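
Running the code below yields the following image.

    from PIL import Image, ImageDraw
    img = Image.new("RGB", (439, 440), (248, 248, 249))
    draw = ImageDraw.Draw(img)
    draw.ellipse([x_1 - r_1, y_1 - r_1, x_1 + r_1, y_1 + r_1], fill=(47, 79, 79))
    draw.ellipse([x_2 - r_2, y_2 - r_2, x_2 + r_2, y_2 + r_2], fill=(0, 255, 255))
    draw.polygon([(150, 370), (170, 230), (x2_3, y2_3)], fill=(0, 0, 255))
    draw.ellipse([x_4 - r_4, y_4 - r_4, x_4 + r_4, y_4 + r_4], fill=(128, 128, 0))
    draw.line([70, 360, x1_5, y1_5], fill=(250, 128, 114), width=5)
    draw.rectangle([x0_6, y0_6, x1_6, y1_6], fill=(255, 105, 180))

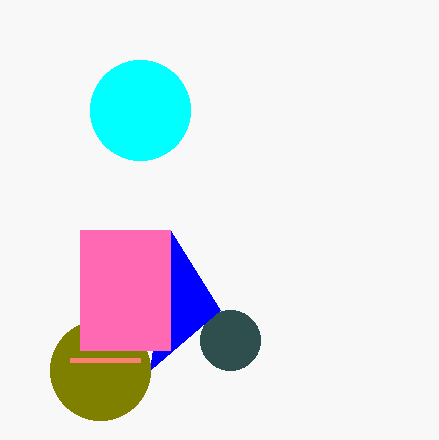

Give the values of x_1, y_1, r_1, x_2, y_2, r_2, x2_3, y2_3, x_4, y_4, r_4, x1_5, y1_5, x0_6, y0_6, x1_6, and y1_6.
x_1 = 230
y_1 = 340
r_1 = 30
x_2 = 140
y_2 = 110
r_2 = 50
x2_3 = 220
y2_3 = 310
x_4 = 100
y_4 = 370
r_4 = 50
x1_5 = 140
y1_5 = 360
x0_6 = 80
y0_6 = 230
x1_6 = 170
y1_6 = 350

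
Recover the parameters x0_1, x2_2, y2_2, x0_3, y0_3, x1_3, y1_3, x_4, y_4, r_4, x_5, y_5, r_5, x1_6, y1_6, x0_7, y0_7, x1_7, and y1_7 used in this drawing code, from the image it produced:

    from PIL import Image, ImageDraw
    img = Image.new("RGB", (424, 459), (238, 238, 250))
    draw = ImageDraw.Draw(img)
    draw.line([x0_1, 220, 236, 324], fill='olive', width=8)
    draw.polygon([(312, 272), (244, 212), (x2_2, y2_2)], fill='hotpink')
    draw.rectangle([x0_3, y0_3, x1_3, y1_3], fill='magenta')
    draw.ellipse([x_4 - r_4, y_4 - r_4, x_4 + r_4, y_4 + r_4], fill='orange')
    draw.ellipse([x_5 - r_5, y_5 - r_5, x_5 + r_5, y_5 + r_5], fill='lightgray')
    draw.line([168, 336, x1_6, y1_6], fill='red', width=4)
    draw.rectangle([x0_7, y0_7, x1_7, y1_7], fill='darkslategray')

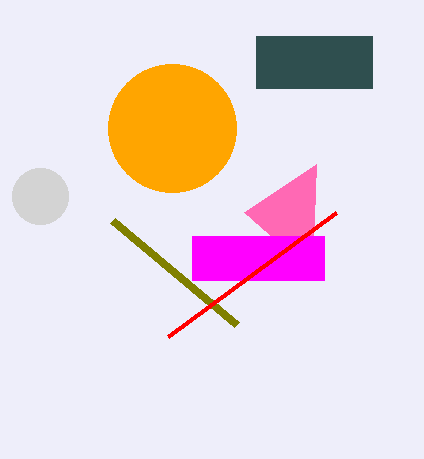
x0_1 = 112; x2_2 = 316; y2_2 = 164; x0_3 = 192; y0_3 = 236; x1_3 = 324; y1_3 = 280; x_4 = 172; y_4 = 128; r_4 = 64; x_5 = 40; y_5 = 196; r_5 = 28; x1_6 = 336; y1_6 = 212; x0_7 = 256; y0_7 = 36; x1_7 = 372; y1_7 = 88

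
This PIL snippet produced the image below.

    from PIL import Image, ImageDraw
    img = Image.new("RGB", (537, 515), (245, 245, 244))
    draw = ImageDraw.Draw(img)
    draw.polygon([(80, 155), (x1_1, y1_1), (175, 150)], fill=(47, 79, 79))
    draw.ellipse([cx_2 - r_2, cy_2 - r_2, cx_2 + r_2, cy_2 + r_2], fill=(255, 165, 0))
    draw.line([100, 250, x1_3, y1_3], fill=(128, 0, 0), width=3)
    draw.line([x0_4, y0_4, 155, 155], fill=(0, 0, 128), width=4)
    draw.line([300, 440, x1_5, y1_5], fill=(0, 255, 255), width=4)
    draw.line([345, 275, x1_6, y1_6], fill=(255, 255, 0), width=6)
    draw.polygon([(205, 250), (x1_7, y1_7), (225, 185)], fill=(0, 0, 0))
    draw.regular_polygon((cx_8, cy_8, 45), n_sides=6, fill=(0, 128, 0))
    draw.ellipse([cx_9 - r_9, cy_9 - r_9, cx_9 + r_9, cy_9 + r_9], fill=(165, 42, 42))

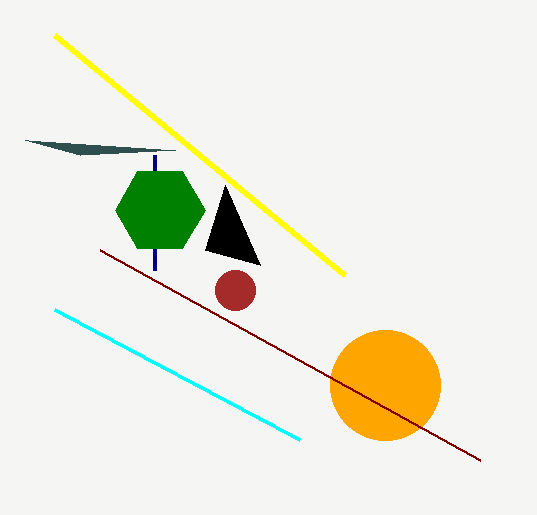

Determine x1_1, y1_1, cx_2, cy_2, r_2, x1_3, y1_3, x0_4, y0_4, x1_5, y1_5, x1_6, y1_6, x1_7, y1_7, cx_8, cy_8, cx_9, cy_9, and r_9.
x1_1 = 25
y1_1 = 140
cx_2 = 385
cy_2 = 385
r_2 = 55
x1_3 = 480
y1_3 = 460
x0_4 = 155
y0_4 = 270
x1_5 = 55
y1_5 = 310
x1_6 = 55
y1_6 = 35
x1_7 = 260
y1_7 = 265
cx_8 = 160
cy_8 = 210
cx_9 = 235
cy_9 = 290
r_9 = 20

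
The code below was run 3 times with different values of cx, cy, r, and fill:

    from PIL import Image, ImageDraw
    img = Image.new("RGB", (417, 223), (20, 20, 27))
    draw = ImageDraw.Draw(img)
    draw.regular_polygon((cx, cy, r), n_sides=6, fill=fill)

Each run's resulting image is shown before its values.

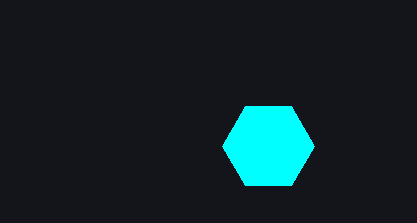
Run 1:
cx = 268
cy = 146
r = 46
fill = 'cyan'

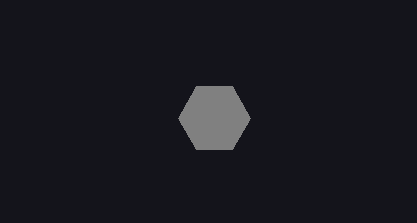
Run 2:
cx = 214, cy = 118, r = 36, fill = 'gray'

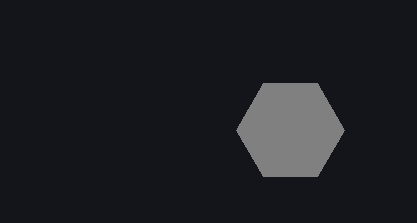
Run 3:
cx = 290
cy = 130
r = 54
fill = 'gray'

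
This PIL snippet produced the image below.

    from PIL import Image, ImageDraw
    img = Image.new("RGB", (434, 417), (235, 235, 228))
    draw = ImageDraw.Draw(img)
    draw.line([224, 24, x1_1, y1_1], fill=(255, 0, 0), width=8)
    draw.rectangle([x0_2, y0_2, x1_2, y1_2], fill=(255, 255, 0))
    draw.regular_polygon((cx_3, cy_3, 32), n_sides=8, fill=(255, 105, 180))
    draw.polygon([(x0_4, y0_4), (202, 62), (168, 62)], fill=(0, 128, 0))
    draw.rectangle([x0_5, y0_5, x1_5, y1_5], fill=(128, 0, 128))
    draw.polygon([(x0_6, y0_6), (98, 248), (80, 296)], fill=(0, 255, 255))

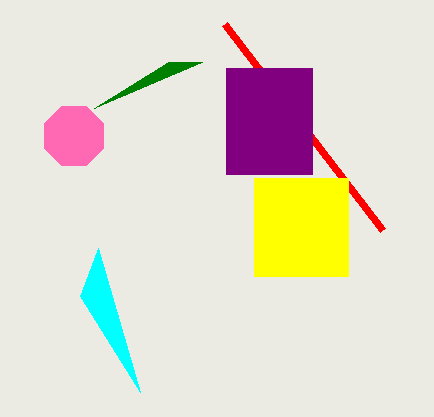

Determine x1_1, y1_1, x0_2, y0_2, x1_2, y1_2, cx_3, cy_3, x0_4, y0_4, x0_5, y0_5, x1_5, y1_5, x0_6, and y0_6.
x1_1 = 382, y1_1 = 230, x0_2 = 254, y0_2 = 178, x1_2 = 348, y1_2 = 276, cx_3 = 74, cy_3 = 136, x0_4 = 94, y0_4 = 108, x0_5 = 226, y0_5 = 68, x1_5 = 312, y1_5 = 174, x0_6 = 140, y0_6 = 392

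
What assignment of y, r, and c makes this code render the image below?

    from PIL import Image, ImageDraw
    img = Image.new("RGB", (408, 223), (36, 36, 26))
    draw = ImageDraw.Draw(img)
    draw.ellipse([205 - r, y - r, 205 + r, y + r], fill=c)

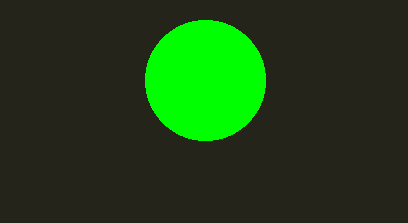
y = 80, r = 60, c = 'lime'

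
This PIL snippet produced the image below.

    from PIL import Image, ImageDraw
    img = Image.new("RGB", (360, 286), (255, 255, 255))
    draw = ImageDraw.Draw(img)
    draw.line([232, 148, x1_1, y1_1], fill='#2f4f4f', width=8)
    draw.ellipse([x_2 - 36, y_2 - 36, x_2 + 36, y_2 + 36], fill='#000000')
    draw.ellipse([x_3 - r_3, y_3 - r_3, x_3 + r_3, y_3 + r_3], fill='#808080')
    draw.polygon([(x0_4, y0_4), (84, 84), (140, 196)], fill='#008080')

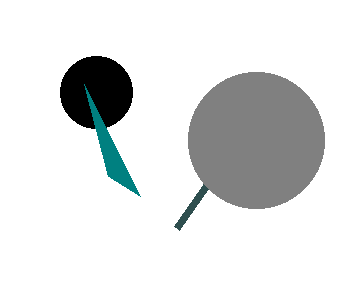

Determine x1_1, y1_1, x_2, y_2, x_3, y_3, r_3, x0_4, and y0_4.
x1_1 = 176; y1_1 = 228; x_2 = 96; y_2 = 92; x_3 = 256; y_3 = 140; r_3 = 68; x0_4 = 108; y0_4 = 176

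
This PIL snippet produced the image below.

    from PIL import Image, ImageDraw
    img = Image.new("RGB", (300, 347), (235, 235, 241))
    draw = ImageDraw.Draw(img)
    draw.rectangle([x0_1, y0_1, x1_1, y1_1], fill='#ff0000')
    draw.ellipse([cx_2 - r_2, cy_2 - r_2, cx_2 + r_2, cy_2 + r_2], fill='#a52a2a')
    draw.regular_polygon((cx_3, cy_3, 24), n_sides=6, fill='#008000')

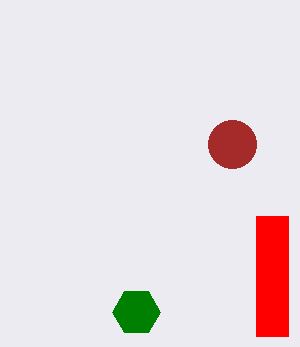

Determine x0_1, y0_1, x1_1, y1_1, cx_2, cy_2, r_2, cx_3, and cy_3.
x0_1 = 256
y0_1 = 216
x1_1 = 288
y1_1 = 336
cx_2 = 232
cy_2 = 144
r_2 = 24
cx_3 = 136
cy_3 = 312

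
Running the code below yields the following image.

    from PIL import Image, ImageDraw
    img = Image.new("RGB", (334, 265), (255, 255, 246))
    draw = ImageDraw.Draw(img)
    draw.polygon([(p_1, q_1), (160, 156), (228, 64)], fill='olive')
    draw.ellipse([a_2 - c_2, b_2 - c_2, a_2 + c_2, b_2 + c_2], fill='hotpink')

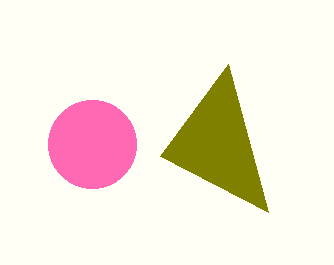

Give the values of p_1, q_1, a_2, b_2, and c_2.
p_1 = 268, q_1 = 212, a_2 = 92, b_2 = 144, c_2 = 44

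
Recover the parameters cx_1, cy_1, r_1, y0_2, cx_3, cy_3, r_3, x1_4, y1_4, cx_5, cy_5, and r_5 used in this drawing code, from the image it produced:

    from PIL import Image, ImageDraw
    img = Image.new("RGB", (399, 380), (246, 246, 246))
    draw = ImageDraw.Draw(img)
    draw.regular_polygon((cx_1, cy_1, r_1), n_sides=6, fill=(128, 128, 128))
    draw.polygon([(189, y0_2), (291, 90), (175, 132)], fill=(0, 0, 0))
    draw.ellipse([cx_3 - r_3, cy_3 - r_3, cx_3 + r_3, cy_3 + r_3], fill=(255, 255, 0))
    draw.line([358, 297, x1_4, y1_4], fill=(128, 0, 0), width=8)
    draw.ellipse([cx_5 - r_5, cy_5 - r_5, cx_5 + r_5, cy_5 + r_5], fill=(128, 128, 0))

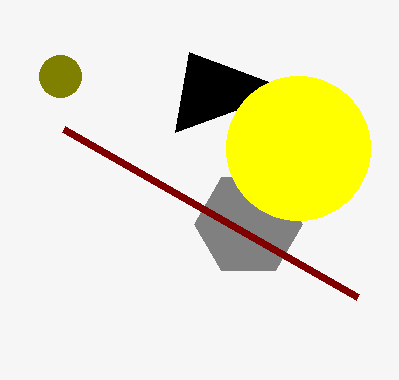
cx_1 = 248
cy_1 = 224
r_1 = 54
y0_2 = 52
cx_3 = 298
cy_3 = 148
r_3 = 72
x1_4 = 64
y1_4 = 129
cx_5 = 60
cy_5 = 76
r_5 = 21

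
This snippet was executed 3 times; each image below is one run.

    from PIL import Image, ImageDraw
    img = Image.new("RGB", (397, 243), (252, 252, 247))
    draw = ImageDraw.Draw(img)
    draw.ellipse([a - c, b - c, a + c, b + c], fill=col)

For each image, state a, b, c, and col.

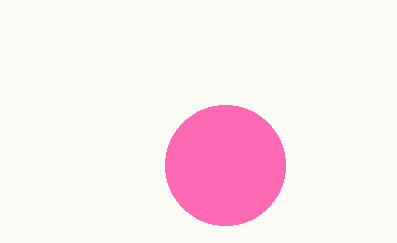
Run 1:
a = 225, b = 165, c = 60, col = 'hotpink'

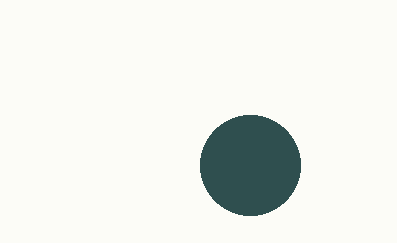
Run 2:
a = 250, b = 165, c = 50, col = 'darkslategray'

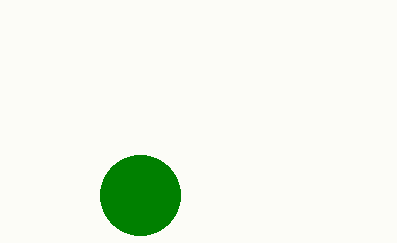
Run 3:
a = 140, b = 195, c = 40, col = 'green'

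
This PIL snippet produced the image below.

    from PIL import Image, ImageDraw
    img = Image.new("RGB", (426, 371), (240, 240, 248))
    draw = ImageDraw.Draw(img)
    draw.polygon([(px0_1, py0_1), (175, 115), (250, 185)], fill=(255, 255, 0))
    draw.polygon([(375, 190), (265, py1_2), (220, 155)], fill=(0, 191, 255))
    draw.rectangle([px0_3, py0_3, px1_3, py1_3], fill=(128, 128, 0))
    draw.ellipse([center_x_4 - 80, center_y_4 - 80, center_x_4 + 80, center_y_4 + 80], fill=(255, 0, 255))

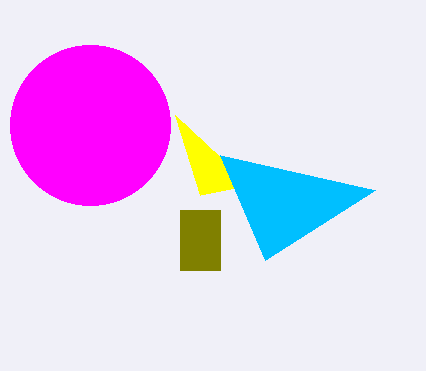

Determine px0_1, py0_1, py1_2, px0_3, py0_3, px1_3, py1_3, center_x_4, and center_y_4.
px0_1 = 200, py0_1 = 195, py1_2 = 260, px0_3 = 180, py0_3 = 210, px1_3 = 220, py1_3 = 270, center_x_4 = 90, center_y_4 = 125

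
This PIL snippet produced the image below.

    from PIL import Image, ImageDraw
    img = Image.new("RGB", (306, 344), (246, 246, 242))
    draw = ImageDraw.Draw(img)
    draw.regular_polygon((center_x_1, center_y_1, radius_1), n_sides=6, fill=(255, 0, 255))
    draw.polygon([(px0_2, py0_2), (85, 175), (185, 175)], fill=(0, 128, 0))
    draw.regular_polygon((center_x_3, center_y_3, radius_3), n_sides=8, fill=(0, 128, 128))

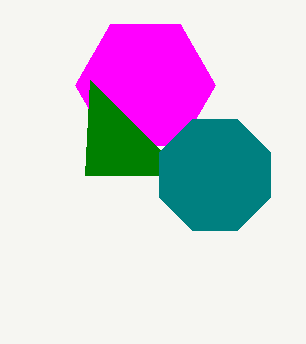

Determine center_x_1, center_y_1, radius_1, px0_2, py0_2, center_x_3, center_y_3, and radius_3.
center_x_1 = 145; center_y_1 = 85; radius_1 = 70; px0_2 = 90; py0_2 = 80; center_x_3 = 215; center_y_3 = 175; radius_3 = 60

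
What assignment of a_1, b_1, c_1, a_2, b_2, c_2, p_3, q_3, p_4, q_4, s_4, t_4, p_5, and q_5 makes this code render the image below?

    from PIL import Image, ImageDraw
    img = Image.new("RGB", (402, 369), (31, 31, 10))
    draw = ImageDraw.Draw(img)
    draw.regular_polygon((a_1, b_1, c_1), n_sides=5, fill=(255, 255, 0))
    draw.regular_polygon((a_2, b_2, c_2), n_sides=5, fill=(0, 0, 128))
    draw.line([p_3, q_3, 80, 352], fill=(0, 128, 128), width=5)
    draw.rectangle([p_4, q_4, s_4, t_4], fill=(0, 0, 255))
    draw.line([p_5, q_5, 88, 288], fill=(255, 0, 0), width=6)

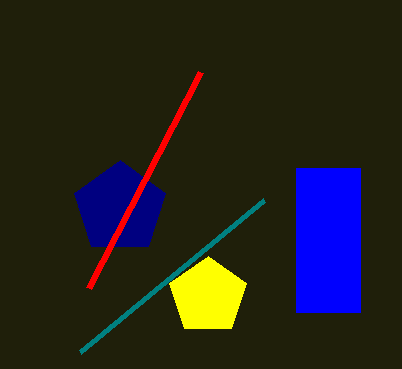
a_1 = 208, b_1 = 296, c_1 = 40, a_2 = 120, b_2 = 208, c_2 = 48, p_3 = 264, q_3 = 200, p_4 = 296, q_4 = 168, s_4 = 360, t_4 = 312, p_5 = 200, q_5 = 72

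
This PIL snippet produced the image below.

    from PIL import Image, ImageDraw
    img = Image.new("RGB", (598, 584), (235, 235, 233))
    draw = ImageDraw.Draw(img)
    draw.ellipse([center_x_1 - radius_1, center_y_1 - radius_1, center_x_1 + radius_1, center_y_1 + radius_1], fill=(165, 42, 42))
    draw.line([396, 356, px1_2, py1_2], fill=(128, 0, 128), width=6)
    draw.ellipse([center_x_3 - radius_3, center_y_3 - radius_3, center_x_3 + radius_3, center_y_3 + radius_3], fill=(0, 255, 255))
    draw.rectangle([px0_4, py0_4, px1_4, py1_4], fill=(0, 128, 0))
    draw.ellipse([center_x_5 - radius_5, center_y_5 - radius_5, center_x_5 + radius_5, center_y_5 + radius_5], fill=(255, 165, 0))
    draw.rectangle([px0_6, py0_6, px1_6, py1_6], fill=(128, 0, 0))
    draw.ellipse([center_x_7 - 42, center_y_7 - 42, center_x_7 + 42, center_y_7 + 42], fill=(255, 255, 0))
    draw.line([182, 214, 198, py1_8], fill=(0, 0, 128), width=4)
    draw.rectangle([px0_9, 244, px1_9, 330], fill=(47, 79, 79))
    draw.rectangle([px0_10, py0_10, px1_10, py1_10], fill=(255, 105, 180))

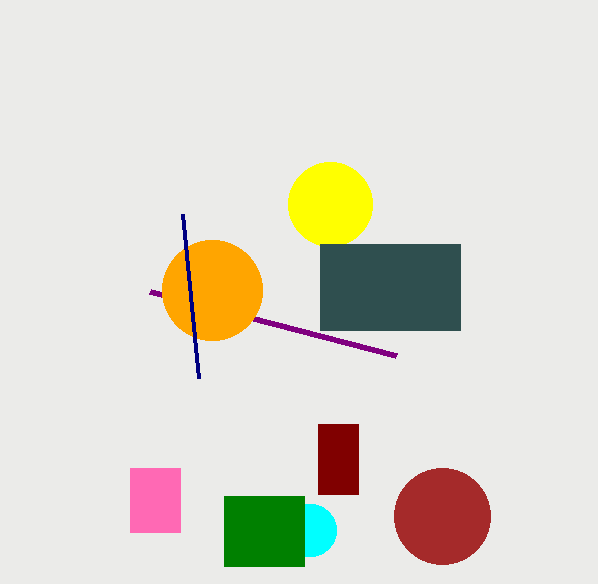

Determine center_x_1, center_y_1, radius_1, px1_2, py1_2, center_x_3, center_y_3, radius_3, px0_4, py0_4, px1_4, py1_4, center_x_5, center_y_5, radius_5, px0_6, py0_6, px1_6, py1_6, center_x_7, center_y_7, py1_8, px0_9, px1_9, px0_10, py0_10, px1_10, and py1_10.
center_x_1 = 442; center_y_1 = 516; radius_1 = 48; px1_2 = 150; py1_2 = 292; center_x_3 = 310; center_y_3 = 530; radius_3 = 26; px0_4 = 224; py0_4 = 496; px1_4 = 304; py1_4 = 566; center_x_5 = 212; center_y_5 = 290; radius_5 = 50; px0_6 = 318; py0_6 = 424; px1_6 = 358; py1_6 = 494; center_x_7 = 330; center_y_7 = 204; py1_8 = 378; px0_9 = 320; px1_9 = 460; px0_10 = 130; py0_10 = 468; px1_10 = 180; py1_10 = 532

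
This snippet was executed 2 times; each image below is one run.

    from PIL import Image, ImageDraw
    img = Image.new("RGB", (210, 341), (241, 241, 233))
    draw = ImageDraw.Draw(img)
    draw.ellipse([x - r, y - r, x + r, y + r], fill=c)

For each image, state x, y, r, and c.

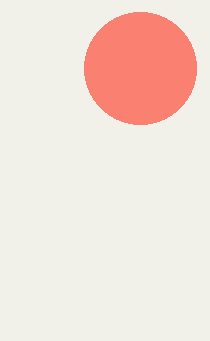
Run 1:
x = 140, y = 68, r = 56, c = 'salmon'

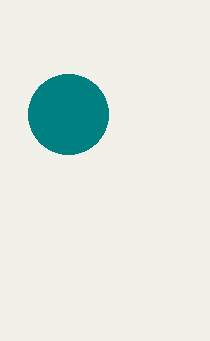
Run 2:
x = 68
y = 114
r = 40
c = 'teal'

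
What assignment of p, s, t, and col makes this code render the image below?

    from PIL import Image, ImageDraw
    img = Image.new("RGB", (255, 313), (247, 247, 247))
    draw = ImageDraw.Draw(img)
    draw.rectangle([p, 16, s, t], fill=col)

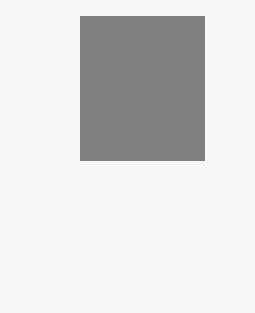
p = 80
s = 204
t = 160
col = 'gray'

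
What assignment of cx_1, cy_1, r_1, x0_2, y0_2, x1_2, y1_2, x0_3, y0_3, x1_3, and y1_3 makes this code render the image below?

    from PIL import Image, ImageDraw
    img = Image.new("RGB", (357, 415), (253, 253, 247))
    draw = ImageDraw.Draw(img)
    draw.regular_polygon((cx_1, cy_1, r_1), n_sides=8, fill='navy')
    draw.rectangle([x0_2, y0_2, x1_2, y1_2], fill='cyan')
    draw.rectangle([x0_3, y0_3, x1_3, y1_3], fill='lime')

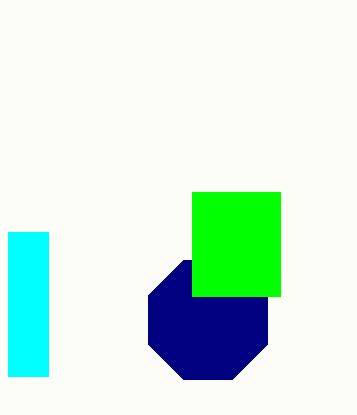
cx_1 = 208
cy_1 = 320
r_1 = 64
x0_2 = 8
y0_2 = 232
x1_2 = 48
y1_2 = 376
x0_3 = 192
y0_3 = 192
x1_3 = 280
y1_3 = 296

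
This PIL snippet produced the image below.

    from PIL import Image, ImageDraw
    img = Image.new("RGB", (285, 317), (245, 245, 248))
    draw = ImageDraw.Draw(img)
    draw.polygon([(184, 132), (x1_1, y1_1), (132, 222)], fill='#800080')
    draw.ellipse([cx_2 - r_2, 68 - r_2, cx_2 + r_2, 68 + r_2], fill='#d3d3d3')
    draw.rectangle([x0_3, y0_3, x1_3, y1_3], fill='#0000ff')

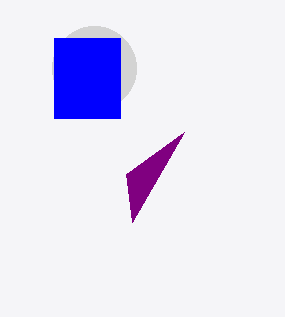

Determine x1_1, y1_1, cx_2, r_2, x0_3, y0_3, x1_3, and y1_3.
x1_1 = 126
y1_1 = 174
cx_2 = 94
r_2 = 42
x0_3 = 54
y0_3 = 38
x1_3 = 120
y1_3 = 118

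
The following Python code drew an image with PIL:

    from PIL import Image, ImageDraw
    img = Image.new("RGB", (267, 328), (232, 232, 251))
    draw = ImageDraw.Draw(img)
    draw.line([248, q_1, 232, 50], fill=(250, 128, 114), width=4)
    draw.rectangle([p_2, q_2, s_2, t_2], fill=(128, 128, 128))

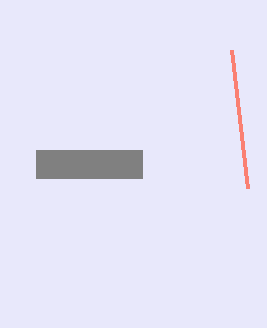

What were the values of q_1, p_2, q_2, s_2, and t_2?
q_1 = 188; p_2 = 36; q_2 = 150; s_2 = 142; t_2 = 178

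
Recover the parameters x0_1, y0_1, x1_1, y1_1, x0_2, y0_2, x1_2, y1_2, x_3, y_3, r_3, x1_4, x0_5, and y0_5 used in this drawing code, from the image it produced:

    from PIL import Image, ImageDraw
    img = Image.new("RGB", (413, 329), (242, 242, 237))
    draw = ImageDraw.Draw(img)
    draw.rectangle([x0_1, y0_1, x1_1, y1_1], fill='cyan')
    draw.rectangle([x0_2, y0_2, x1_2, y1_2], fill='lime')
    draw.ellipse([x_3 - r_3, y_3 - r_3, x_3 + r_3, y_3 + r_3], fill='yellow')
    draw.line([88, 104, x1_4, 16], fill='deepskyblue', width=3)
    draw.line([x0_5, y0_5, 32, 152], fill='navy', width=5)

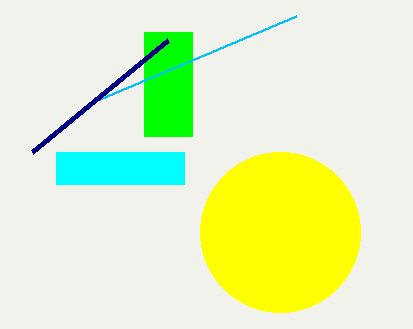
x0_1 = 56
y0_1 = 152
x1_1 = 184
y1_1 = 184
x0_2 = 144
y0_2 = 32
x1_2 = 192
y1_2 = 136
x_3 = 280
y_3 = 232
r_3 = 80
x1_4 = 296
x0_5 = 168
y0_5 = 40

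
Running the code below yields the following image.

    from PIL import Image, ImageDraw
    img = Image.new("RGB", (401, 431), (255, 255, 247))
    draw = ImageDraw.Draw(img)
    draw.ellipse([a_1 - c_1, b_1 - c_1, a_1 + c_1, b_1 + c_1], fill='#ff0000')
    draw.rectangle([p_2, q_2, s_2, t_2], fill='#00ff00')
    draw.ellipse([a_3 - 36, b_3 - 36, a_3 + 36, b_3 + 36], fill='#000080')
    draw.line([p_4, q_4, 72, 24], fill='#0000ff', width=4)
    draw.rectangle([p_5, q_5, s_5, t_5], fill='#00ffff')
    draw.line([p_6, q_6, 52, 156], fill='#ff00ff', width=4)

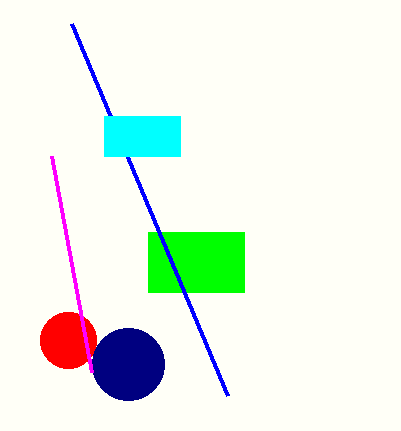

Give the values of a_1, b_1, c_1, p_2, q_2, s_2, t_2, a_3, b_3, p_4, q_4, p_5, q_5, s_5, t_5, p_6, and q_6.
a_1 = 68
b_1 = 340
c_1 = 28
p_2 = 148
q_2 = 232
s_2 = 244
t_2 = 292
a_3 = 128
b_3 = 364
p_4 = 228
q_4 = 396
p_5 = 104
q_5 = 116
s_5 = 180
t_5 = 156
p_6 = 92
q_6 = 372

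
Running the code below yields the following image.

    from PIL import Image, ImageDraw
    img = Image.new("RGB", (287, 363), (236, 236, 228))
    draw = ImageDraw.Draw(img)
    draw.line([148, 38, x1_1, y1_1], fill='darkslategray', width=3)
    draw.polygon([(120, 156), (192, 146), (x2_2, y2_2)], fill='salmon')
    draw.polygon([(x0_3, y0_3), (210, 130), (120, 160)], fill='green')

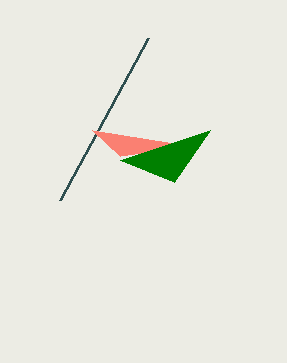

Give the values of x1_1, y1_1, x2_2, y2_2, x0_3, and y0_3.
x1_1 = 60; y1_1 = 200; x2_2 = 92; y2_2 = 130; x0_3 = 174; y0_3 = 182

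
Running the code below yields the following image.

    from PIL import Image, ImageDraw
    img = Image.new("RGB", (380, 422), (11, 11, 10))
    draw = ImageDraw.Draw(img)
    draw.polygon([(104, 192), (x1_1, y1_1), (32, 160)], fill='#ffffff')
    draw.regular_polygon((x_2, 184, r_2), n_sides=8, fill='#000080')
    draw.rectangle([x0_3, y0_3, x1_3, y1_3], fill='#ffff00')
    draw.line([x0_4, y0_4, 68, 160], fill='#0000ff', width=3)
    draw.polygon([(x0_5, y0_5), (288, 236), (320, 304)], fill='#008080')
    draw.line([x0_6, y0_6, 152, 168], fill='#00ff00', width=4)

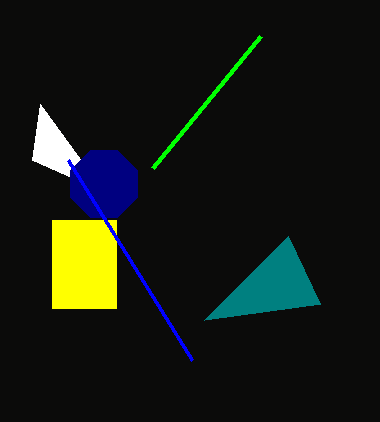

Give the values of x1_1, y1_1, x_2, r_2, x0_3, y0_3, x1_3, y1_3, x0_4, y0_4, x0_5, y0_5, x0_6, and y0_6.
x1_1 = 40
y1_1 = 104
x_2 = 104
r_2 = 36
x0_3 = 52
y0_3 = 220
x1_3 = 116
y1_3 = 308
x0_4 = 192
y0_4 = 360
x0_5 = 204
y0_5 = 320
x0_6 = 260
y0_6 = 36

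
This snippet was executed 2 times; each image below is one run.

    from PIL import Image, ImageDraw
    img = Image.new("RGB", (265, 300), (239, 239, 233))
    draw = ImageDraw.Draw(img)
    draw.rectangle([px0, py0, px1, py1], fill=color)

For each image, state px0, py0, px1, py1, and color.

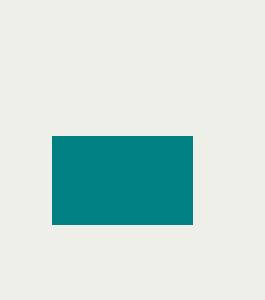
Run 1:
px0 = 52
py0 = 136
px1 = 192
py1 = 224
color = 'teal'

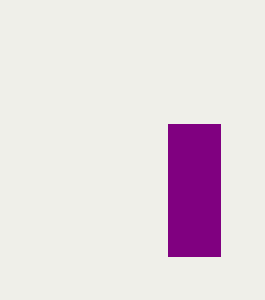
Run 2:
px0 = 168; py0 = 124; px1 = 220; py1 = 256; color = 'purple'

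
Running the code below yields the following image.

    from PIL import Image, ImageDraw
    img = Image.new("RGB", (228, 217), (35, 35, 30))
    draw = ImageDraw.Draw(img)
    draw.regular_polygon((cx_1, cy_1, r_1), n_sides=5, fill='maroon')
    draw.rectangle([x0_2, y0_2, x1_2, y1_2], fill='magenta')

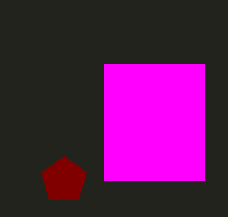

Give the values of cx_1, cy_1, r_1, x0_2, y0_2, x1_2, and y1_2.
cx_1 = 64
cy_1 = 180
r_1 = 24
x0_2 = 104
y0_2 = 64
x1_2 = 204
y1_2 = 180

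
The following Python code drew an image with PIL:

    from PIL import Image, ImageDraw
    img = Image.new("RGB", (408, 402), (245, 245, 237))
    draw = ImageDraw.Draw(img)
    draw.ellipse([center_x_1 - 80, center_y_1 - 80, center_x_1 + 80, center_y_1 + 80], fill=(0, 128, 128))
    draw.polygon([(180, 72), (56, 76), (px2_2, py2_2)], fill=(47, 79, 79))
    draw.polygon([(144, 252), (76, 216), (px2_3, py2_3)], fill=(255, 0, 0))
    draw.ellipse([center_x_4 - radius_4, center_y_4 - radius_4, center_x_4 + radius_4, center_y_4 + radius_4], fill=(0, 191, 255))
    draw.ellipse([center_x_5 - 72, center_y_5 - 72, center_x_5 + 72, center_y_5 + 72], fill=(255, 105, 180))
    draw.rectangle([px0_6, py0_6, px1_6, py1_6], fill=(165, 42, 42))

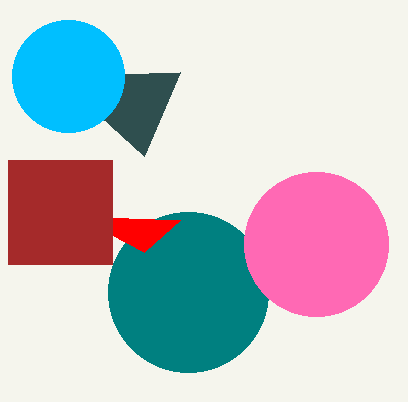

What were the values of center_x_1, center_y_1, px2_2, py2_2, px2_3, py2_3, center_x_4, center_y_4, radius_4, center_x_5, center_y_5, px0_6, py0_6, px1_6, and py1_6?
center_x_1 = 188
center_y_1 = 292
px2_2 = 144
py2_2 = 156
px2_3 = 180
py2_3 = 220
center_x_4 = 68
center_y_4 = 76
radius_4 = 56
center_x_5 = 316
center_y_5 = 244
px0_6 = 8
py0_6 = 160
px1_6 = 112
py1_6 = 264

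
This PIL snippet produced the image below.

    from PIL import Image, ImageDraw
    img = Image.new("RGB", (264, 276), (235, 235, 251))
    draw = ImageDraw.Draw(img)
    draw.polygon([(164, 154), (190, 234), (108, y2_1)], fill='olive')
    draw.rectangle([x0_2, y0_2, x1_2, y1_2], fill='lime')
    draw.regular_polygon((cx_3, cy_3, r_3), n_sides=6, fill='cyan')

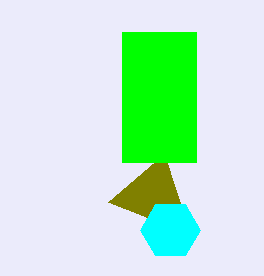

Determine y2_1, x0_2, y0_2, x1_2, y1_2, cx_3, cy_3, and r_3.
y2_1 = 202
x0_2 = 122
y0_2 = 32
x1_2 = 196
y1_2 = 162
cx_3 = 170
cy_3 = 230
r_3 = 30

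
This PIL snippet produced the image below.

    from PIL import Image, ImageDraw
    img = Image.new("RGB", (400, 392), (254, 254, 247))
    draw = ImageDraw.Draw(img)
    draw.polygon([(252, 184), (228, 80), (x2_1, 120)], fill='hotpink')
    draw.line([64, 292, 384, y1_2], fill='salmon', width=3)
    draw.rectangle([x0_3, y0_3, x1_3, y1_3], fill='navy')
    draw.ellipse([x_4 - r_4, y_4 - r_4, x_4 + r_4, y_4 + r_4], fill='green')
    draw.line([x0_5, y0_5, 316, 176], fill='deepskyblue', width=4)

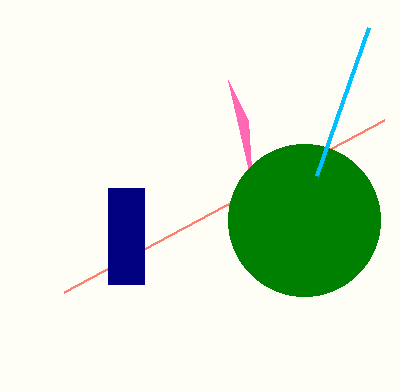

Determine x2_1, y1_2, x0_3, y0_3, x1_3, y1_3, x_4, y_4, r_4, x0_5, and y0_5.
x2_1 = 248; y1_2 = 120; x0_3 = 108; y0_3 = 188; x1_3 = 144; y1_3 = 284; x_4 = 304; y_4 = 220; r_4 = 76; x0_5 = 368; y0_5 = 28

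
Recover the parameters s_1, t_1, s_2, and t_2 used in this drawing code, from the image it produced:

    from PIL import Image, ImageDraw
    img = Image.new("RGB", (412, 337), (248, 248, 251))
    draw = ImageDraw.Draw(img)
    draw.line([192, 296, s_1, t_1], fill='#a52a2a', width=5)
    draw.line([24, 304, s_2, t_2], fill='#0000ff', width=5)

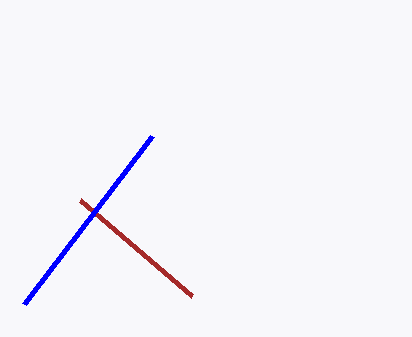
s_1 = 80
t_1 = 200
s_2 = 152
t_2 = 136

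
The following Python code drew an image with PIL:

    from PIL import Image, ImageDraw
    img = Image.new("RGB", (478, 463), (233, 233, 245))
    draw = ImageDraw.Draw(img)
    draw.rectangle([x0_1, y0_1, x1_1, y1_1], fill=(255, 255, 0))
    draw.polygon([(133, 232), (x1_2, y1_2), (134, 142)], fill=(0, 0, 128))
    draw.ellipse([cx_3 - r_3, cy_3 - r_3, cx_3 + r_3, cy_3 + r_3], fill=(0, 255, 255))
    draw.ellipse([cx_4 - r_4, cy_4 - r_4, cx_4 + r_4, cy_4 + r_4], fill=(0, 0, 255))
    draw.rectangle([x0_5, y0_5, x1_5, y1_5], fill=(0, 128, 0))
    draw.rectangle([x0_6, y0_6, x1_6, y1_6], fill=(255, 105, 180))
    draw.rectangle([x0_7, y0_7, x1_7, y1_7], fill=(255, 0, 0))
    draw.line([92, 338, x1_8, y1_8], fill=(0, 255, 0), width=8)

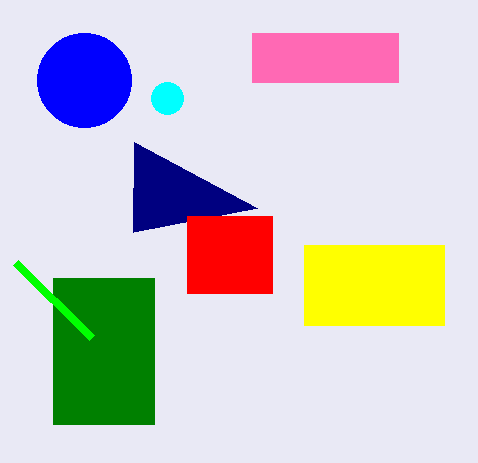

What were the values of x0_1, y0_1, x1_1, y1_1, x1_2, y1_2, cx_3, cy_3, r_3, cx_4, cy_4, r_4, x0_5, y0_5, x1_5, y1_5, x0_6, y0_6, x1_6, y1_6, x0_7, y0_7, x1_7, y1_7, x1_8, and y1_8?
x0_1 = 304; y0_1 = 245; x1_1 = 444; y1_1 = 325; x1_2 = 257; y1_2 = 208; cx_3 = 167; cy_3 = 98; r_3 = 16; cx_4 = 84; cy_4 = 80; r_4 = 47; x0_5 = 53; y0_5 = 278; x1_5 = 154; y1_5 = 424; x0_6 = 252; y0_6 = 33; x1_6 = 398; y1_6 = 82; x0_7 = 187; y0_7 = 216; x1_7 = 272; y1_7 = 293; x1_8 = 16; y1_8 = 263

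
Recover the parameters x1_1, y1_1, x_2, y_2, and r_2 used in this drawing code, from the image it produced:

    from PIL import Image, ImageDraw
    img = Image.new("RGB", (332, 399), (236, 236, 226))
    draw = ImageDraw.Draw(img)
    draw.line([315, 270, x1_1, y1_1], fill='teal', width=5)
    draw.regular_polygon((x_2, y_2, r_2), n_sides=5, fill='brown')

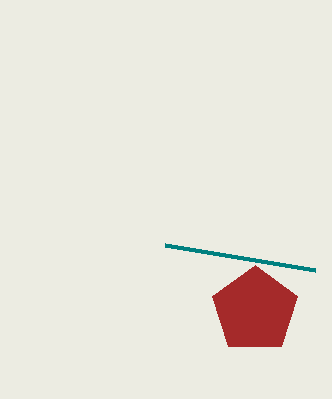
x1_1 = 165, y1_1 = 245, x_2 = 255, y_2 = 310, r_2 = 45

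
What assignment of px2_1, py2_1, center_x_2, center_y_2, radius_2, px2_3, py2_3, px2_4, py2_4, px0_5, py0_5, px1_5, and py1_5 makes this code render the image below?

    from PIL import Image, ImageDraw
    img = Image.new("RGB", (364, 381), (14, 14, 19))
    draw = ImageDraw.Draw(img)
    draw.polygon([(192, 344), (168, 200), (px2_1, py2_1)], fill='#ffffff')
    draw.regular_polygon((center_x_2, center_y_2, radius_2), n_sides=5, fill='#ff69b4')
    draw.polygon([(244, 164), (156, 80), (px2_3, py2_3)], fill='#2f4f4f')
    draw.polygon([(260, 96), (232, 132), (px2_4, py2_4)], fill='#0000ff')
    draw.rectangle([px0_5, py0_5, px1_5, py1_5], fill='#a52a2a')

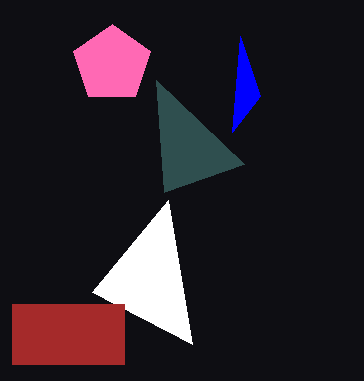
px2_1 = 92; py2_1 = 292; center_x_2 = 112; center_y_2 = 64; radius_2 = 40; px2_3 = 164; py2_3 = 192; px2_4 = 240; py2_4 = 36; px0_5 = 12; py0_5 = 304; px1_5 = 124; py1_5 = 364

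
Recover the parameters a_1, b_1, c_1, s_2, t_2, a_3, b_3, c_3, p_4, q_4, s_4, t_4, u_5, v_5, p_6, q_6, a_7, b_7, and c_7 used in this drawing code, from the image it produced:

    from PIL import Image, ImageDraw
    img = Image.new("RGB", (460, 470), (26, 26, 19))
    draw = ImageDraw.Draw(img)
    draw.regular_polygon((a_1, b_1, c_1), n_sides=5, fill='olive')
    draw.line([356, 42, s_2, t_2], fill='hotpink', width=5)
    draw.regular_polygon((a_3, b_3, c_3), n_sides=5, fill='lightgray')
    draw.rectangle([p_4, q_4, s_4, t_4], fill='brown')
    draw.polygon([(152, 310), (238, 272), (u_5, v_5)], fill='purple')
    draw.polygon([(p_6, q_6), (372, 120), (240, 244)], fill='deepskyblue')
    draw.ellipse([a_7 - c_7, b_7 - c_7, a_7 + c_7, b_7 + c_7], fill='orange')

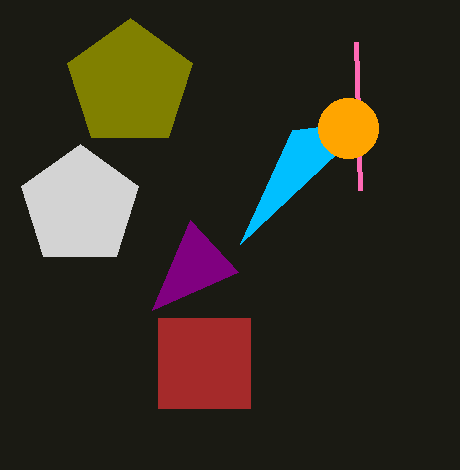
a_1 = 130; b_1 = 84; c_1 = 66; s_2 = 360; t_2 = 190; a_3 = 80; b_3 = 206; c_3 = 62; p_4 = 158; q_4 = 318; s_4 = 250; t_4 = 408; u_5 = 190; v_5 = 220; p_6 = 292; q_6 = 130; a_7 = 348; b_7 = 128; c_7 = 30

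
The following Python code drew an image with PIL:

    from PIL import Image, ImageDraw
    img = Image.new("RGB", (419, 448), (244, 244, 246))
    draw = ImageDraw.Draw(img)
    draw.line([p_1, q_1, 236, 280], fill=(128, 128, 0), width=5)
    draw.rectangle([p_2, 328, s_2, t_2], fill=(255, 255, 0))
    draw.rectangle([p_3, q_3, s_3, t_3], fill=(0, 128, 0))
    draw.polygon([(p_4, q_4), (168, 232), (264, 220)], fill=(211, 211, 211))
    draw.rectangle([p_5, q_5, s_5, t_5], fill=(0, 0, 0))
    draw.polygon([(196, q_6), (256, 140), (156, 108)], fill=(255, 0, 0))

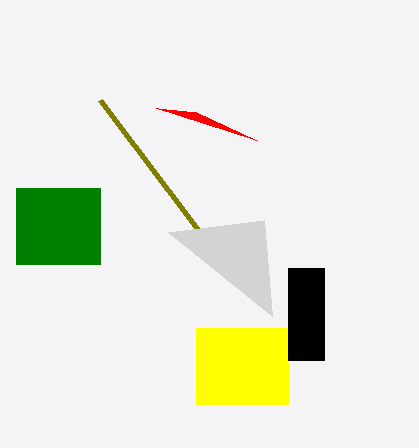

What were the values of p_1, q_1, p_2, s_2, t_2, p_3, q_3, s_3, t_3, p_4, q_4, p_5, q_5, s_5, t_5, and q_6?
p_1 = 100; q_1 = 100; p_2 = 196; s_2 = 288; t_2 = 404; p_3 = 16; q_3 = 188; s_3 = 100; t_3 = 264; p_4 = 272; q_4 = 316; p_5 = 288; q_5 = 268; s_5 = 324; t_5 = 360; q_6 = 112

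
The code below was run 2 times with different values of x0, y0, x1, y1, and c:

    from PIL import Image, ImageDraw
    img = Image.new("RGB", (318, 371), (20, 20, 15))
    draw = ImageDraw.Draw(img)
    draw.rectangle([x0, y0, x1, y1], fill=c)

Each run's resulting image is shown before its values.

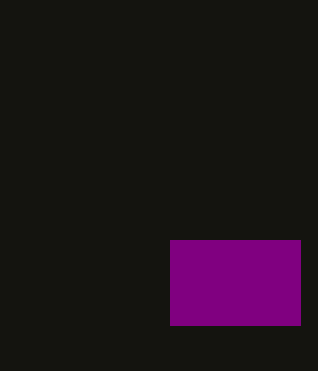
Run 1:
x0 = 170
y0 = 240
x1 = 300
y1 = 325
c = 'purple'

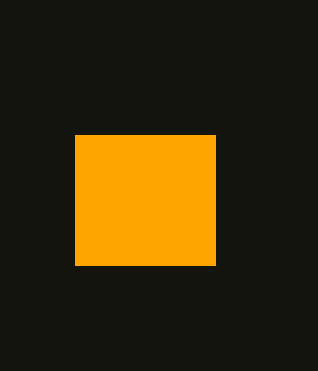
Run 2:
x0 = 75, y0 = 135, x1 = 215, y1 = 265, c = 'orange'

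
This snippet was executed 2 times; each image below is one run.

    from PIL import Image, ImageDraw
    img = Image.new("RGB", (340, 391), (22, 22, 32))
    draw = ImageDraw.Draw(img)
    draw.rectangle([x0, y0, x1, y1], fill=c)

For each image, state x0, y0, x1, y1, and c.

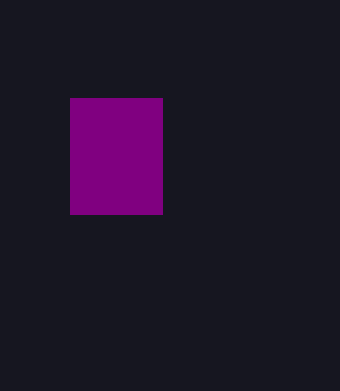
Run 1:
x0 = 70; y0 = 98; x1 = 162; y1 = 214; c = 'purple'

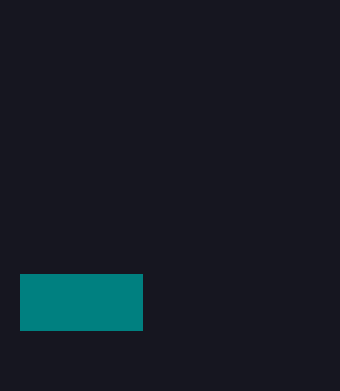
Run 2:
x0 = 20
y0 = 274
x1 = 142
y1 = 330
c = 'teal'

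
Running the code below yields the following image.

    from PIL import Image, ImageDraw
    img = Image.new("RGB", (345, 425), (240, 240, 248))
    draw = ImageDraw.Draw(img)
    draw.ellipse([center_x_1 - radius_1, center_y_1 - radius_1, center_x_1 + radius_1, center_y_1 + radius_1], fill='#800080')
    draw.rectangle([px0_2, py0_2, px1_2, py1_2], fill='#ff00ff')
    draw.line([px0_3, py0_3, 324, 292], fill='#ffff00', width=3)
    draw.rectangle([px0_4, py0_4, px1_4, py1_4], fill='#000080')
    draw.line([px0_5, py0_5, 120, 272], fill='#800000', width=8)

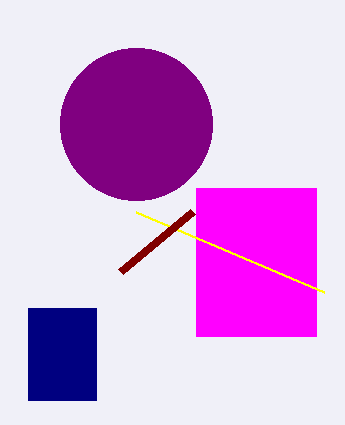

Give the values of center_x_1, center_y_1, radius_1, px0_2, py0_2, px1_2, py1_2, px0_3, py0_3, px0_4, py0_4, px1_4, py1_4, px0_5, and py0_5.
center_x_1 = 136, center_y_1 = 124, radius_1 = 76, px0_2 = 196, py0_2 = 188, px1_2 = 316, py1_2 = 336, px0_3 = 136, py0_3 = 212, px0_4 = 28, py0_4 = 308, px1_4 = 96, py1_4 = 400, px0_5 = 192, py0_5 = 212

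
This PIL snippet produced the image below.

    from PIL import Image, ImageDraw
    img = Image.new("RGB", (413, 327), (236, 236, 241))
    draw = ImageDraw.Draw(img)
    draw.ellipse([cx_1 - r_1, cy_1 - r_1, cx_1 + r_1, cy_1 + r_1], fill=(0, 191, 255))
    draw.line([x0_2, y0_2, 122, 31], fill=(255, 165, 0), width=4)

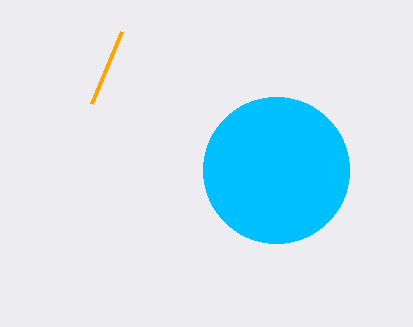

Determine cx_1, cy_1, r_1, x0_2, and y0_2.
cx_1 = 276; cy_1 = 170; r_1 = 73; x0_2 = 92; y0_2 = 103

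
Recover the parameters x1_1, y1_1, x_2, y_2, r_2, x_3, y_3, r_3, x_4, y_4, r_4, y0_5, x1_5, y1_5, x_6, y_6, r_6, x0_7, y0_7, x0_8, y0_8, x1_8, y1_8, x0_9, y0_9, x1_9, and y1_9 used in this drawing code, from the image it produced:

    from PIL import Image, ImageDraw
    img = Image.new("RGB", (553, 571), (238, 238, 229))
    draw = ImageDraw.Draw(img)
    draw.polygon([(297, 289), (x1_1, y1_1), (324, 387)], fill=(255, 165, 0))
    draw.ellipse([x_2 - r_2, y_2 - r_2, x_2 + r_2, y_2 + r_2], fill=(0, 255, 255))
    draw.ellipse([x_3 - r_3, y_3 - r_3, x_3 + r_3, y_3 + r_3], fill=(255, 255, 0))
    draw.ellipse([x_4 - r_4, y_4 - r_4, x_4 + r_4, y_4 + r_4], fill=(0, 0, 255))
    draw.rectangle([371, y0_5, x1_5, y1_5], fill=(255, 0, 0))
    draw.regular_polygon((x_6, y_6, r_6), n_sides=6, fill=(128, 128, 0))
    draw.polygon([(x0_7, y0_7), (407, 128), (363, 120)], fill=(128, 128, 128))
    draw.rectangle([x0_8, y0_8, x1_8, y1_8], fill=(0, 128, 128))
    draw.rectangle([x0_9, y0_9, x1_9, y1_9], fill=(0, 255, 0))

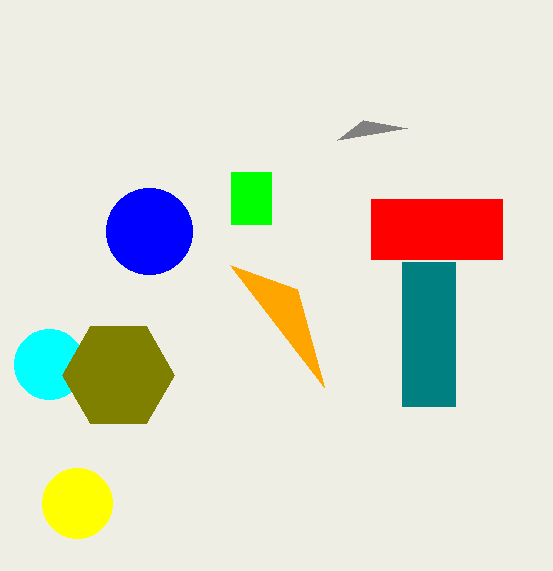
x1_1 = 230
y1_1 = 265
x_2 = 49
y_2 = 364
r_2 = 35
x_3 = 77
y_3 = 503
r_3 = 35
x_4 = 149
y_4 = 231
r_4 = 43
y0_5 = 199
x1_5 = 502
y1_5 = 259
x_6 = 118
y_6 = 375
r_6 = 56
x0_7 = 337
y0_7 = 140
x0_8 = 402
y0_8 = 262
x1_8 = 455
y1_8 = 406
x0_9 = 231
y0_9 = 172
x1_9 = 271
y1_9 = 224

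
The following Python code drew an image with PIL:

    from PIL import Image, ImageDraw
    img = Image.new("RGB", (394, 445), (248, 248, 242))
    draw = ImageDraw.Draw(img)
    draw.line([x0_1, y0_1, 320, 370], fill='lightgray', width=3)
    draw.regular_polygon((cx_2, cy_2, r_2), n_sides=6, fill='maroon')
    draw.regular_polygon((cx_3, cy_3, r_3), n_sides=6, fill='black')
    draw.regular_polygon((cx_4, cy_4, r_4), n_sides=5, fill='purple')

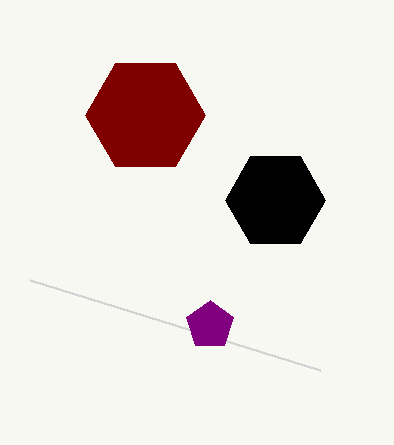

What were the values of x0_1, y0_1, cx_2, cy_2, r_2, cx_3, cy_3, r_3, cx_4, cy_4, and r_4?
x0_1 = 30, y0_1 = 280, cx_2 = 145, cy_2 = 115, r_2 = 60, cx_3 = 275, cy_3 = 200, r_3 = 50, cx_4 = 210, cy_4 = 325, r_4 = 25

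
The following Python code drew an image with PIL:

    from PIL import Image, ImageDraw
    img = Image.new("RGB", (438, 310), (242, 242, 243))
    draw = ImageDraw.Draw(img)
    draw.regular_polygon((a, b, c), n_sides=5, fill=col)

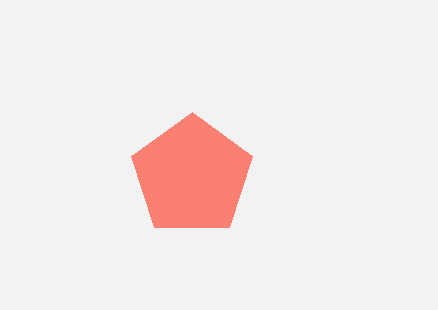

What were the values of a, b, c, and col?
a = 192
b = 176
c = 64
col = 'salmon'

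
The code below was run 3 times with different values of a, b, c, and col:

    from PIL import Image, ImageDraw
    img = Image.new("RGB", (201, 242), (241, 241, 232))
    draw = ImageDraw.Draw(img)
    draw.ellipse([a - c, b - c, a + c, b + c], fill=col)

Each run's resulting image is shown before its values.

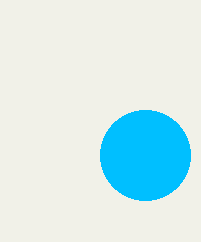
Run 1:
a = 145; b = 155; c = 45; col = 'deepskyblue'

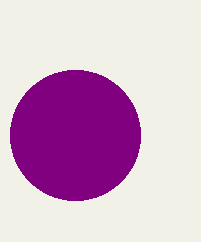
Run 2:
a = 75
b = 135
c = 65
col = 'purple'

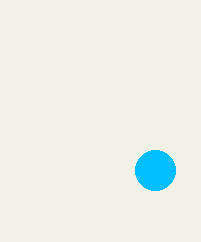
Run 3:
a = 155, b = 170, c = 20, col = 'deepskyblue'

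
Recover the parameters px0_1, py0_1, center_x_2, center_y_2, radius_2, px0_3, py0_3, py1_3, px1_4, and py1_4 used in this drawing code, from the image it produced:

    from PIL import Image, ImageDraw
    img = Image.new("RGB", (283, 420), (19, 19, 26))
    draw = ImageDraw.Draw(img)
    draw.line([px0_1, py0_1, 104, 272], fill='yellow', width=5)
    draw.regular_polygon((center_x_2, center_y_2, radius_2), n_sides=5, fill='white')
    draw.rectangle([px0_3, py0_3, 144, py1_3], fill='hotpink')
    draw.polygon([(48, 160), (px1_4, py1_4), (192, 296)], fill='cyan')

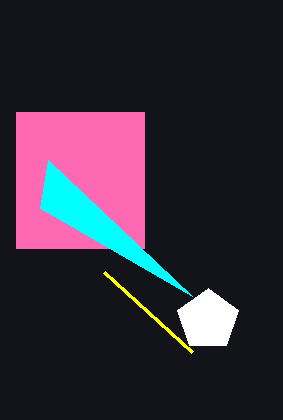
px0_1 = 192, py0_1 = 352, center_x_2 = 208, center_y_2 = 320, radius_2 = 32, px0_3 = 16, py0_3 = 112, py1_3 = 248, px1_4 = 40, py1_4 = 208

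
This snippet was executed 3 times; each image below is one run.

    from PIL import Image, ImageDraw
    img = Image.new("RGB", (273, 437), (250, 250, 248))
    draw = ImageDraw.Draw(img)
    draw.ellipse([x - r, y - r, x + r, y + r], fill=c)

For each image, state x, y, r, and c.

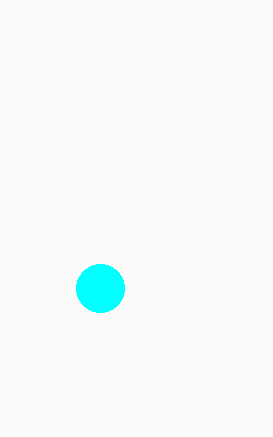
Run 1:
x = 100, y = 288, r = 24, c = 'cyan'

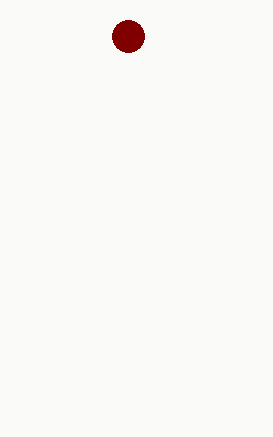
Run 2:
x = 128, y = 36, r = 16, c = 'maroon'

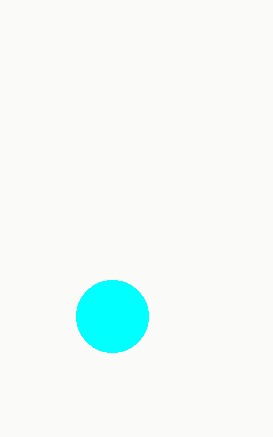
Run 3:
x = 112
y = 316
r = 36
c = 'cyan'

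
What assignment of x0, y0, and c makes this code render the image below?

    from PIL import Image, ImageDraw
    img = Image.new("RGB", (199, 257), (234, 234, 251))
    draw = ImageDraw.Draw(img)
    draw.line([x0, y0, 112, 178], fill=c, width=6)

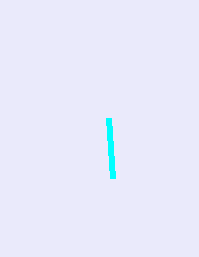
x0 = 108; y0 = 118; c = 'cyan'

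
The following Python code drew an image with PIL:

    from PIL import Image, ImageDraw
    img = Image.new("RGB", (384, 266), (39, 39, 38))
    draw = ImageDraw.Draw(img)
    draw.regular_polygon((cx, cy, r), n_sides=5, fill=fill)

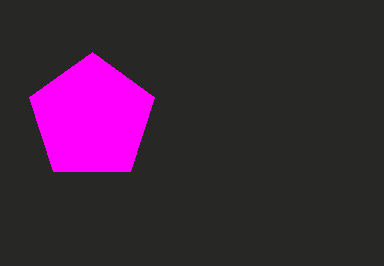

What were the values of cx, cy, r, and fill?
cx = 92; cy = 118; r = 66; fill = 'magenta'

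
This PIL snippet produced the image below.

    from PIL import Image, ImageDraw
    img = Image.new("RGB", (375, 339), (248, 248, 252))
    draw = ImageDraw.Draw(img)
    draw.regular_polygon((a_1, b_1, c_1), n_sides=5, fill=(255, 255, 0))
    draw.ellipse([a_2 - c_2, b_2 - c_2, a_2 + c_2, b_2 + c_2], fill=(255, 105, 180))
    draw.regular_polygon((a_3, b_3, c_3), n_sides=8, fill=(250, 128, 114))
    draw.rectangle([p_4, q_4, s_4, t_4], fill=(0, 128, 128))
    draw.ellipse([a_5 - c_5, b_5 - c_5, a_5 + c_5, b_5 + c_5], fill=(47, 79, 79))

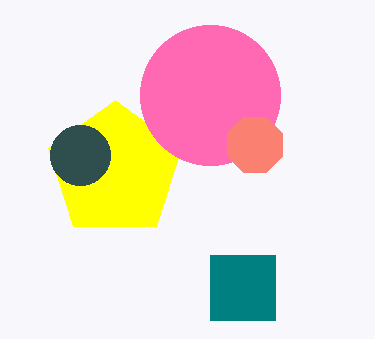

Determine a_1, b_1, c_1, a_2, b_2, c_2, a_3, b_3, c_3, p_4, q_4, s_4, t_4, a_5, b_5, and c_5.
a_1 = 115, b_1 = 170, c_1 = 70, a_2 = 210, b_2 = 95, c_2 = 70, a_3 = 255, b_3 = 145, c_3 = 30, p_4 = 210, q_4 = 255, s_4 = 275, t_4 = 320, a_5 = 80, b_5 = 155, c_5 = 30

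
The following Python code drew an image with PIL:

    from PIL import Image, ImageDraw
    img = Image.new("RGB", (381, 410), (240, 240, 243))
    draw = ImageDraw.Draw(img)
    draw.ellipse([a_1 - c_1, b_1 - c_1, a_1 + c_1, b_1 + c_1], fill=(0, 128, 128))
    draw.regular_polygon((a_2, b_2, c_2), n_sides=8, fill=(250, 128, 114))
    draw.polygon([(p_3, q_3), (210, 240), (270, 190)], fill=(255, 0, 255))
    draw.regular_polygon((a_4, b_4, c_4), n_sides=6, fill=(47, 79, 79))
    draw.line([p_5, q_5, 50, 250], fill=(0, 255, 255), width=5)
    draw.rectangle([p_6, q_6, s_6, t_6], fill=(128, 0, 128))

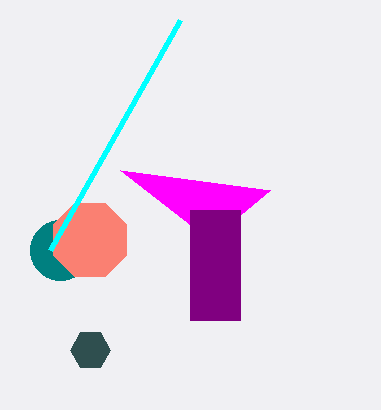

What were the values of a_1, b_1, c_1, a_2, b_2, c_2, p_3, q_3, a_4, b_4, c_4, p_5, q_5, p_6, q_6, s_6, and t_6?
a_1 = 60; b_1 = 250; c_1 = 30; a_2 = 90; b_2 = 240; c_2 = 40; p_3 = 120; q_3 = 170; a_4 = 90; b_4 = 350; c_4 = 20; p_5 = 180; q_5 = 20; p_6 = 190; q_6 = 210; s_6 = 240; t_6 = 320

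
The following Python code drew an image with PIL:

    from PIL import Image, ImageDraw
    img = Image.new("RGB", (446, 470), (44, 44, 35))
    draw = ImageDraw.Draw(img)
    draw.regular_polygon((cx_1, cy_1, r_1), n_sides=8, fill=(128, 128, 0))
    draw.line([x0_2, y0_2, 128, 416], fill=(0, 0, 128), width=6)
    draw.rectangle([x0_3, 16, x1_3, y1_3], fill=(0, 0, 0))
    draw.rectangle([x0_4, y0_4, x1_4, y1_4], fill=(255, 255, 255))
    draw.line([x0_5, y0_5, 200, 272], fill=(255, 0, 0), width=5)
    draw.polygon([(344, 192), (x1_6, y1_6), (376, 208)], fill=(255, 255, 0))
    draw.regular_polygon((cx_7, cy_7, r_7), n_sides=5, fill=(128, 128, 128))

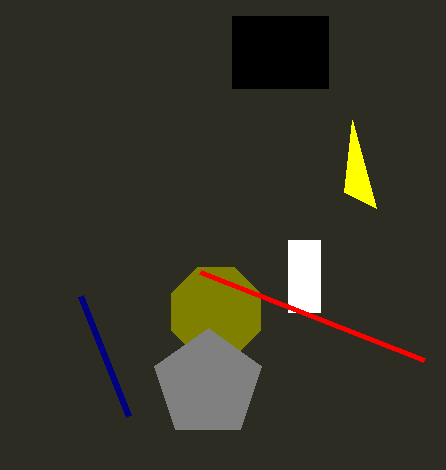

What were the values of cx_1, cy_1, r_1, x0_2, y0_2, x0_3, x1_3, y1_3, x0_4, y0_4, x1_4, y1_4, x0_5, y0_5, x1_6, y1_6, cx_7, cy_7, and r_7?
cx_1 = 216; cy_1 = 312; r_1 = 48; x0_2 = 80; y0_2 = 296; x0_3 = 232; x1_3 = 328; y1_3 = 88; x0_4 = 288; y0_4 = 240; x1_4 = 320; y1_4 = 312; x0_5 = 424; y0_5 = 360; x1_6 = 352; y1_6 = 120; cx_7 = 208; cy_7 = 384; r_7 = 56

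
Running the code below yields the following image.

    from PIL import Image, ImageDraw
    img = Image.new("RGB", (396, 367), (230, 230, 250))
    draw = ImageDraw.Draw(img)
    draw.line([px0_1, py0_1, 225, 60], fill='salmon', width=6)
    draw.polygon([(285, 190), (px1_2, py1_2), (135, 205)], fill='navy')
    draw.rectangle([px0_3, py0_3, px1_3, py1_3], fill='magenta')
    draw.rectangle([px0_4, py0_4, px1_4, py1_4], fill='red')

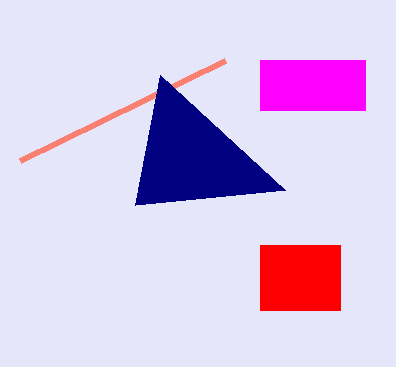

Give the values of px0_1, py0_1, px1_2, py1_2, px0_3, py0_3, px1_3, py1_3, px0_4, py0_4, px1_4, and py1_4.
px0_1 = 20, py0_1 = 160, px1_2 = 160, py1_2 = 75, px0_3 = 260, py0_3 = 60, px1_3 = 365, py1_3 = 110, px0_4 = 260, py0_4 = 245, px1_4 = 340, py1_4 = 310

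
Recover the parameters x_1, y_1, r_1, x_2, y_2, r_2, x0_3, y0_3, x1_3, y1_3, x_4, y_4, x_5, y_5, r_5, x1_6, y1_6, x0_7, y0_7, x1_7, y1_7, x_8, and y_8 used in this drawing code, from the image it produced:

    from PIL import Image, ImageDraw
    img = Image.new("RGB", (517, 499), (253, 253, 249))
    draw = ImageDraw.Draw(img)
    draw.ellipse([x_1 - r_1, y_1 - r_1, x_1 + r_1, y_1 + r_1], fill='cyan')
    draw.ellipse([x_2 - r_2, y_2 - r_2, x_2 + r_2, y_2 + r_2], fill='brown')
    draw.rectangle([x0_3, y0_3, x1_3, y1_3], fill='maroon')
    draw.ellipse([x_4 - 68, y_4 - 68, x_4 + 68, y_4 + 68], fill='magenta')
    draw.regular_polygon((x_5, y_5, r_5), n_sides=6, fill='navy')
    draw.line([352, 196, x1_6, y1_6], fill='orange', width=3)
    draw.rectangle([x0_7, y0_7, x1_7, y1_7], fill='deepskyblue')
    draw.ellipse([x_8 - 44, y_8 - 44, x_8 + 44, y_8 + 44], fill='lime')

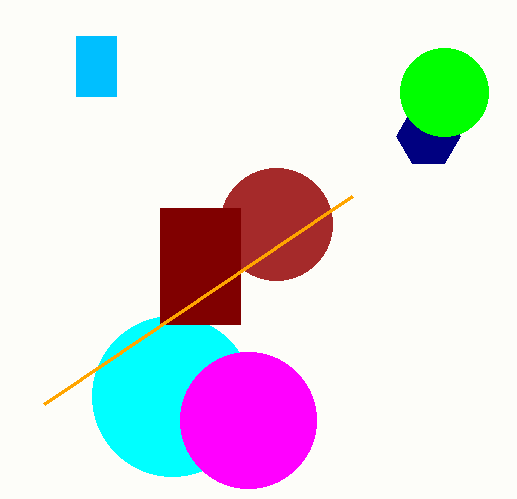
x_1 = 172, y_1 = 396, r_1 = 80, x_2 = 276, y_2 = 224, r_2 = 56, x0_3 = 160, y0_3 = 208, x1_3 = 240, y1_3 = 324, x_4 = 248, y_4 = 420, x_5 = 428, y_5 = 136, r_5 = 32, x1_6 = 44, y1_6 = 404, x0_7 = 76, y0_7 = 36, x1_7 = 116, y1_7 = 96, x_8 = 444, y_8 = 92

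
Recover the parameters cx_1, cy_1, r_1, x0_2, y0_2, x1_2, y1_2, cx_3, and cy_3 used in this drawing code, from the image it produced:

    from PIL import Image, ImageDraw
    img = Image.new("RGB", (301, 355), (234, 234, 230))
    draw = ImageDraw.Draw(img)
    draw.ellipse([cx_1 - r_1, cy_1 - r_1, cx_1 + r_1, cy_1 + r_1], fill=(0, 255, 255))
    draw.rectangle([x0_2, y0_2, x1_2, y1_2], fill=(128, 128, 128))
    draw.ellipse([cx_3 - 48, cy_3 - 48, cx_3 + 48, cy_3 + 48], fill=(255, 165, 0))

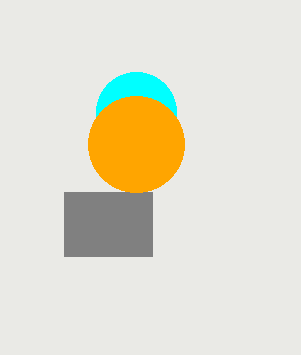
cx_1 = 136; cy_1 = 112; r_1 = 40; x0_2 = 64; y0_2 = 192; x1_2 = 152; y1_2 = 256; cx_3 = 136; cy_3 = 144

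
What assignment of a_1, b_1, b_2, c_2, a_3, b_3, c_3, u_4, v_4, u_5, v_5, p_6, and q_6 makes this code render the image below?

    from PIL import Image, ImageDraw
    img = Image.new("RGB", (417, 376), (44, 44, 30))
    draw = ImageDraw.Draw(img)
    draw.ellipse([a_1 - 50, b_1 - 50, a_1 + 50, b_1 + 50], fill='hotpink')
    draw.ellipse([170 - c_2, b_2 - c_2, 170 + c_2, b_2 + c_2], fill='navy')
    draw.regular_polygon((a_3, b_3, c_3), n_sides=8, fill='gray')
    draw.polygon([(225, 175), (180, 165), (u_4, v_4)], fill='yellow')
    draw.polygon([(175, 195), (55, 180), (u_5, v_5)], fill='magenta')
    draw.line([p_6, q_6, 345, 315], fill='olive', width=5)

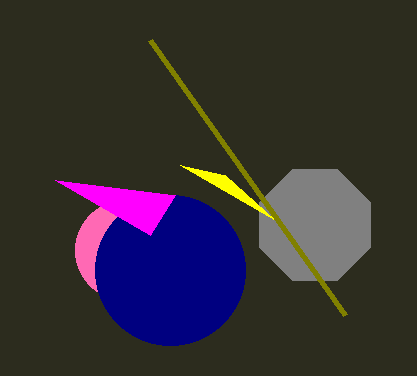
a_1 = 125; b_1 = 250; b_2 = 270; c_2 = 75; a_3 = 315; b_3 = 225; c_3 = 60; u_4 = 275; v_4 = 220; u_5 = 150; v_5 = 235; p_6 = 150; q_6 = 40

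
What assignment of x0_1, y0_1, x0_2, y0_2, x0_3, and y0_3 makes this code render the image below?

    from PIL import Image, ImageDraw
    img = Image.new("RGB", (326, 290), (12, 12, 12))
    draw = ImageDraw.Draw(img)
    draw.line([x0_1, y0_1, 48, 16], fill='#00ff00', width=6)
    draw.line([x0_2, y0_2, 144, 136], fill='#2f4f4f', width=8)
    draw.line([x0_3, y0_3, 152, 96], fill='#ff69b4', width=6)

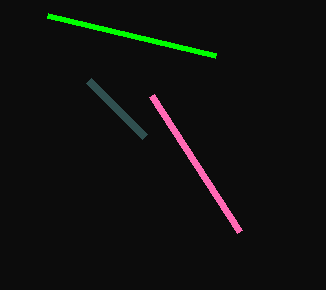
x0_1 = 216, y0_1 = 56, x0_2 = 88, y0_2 = 80, x0_3 = 240, y0_3 = 232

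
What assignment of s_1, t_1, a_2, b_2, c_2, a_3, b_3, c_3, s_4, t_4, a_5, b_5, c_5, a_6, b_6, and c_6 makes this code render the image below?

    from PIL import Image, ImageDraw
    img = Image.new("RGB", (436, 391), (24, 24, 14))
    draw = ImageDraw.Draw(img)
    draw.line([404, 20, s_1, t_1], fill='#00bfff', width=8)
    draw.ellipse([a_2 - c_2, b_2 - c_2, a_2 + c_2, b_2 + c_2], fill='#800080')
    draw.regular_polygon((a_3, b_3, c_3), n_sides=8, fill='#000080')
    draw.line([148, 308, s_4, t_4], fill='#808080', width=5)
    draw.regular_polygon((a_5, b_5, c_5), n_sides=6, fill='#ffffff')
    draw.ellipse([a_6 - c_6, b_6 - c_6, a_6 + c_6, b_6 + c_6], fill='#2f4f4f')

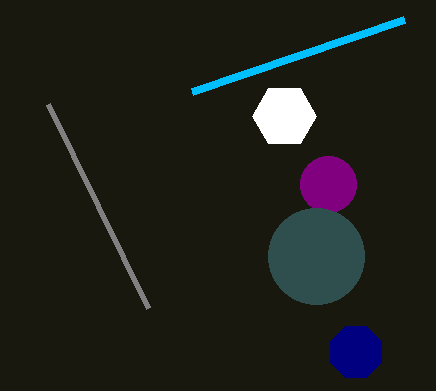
s_1 = 192; t_1 = 92; a_2 = 328; b_2 = 184; c_2 = 28; a_3 = 356; b_3 = 352; c_3 = 28; s_4 = 48; t_4 = 104; a_5 = 284; b_5 = 116; c_5 = 32; a_6 = 316; b_6 = 256; c_6 = 48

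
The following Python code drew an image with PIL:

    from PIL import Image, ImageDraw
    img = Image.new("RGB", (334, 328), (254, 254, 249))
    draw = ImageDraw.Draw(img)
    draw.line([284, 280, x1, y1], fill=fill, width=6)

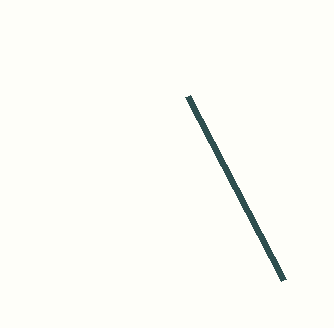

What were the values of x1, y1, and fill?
x1 = 188, y1 = 96, fill = 'darkslategray'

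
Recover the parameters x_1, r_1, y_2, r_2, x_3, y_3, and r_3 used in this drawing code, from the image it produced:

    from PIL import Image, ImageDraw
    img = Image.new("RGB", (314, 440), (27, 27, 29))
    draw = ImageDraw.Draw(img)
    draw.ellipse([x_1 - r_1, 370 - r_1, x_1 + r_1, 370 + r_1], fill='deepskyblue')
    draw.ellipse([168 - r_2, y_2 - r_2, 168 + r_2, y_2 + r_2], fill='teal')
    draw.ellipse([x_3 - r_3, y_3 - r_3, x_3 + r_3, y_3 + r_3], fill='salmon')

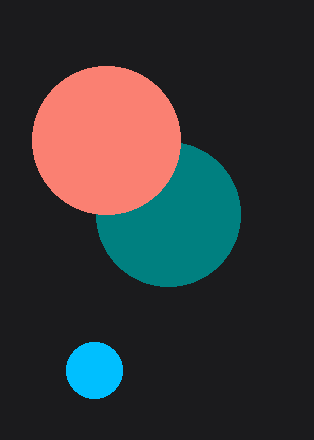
x_1 = 94; r_1 = 28; y_2 = 214; r_2 = 72; x_3 = 106; y_3 = 140; r_3 = 74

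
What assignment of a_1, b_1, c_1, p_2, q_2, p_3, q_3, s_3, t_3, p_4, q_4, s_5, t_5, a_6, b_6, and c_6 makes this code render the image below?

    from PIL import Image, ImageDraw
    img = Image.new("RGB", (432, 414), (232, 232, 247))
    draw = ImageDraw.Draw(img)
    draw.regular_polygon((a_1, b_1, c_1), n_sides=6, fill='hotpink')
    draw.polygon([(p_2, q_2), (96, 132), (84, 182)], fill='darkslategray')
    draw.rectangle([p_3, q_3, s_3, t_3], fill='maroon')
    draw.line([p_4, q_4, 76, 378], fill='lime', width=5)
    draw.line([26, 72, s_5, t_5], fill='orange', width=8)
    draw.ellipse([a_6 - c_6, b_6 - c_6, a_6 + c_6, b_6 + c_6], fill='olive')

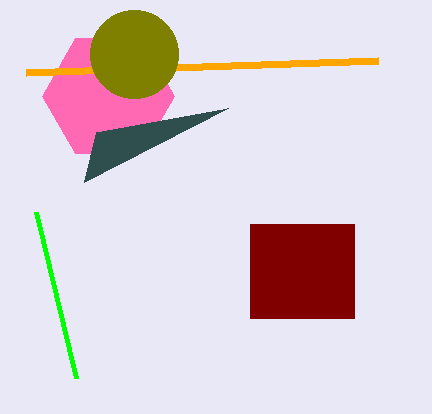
a_1 = 108, b_1 = 96, c_1 = 66, p_2 = 228, q_2 = 108, p_3 = 250, q_3 = 224, s_3 = 354, t_3 = 318, p_4 = 36, q_4 = 212, s_5 = 378, t_5 = 60, a_6 = 134, b_6 = 54, c_6 = 44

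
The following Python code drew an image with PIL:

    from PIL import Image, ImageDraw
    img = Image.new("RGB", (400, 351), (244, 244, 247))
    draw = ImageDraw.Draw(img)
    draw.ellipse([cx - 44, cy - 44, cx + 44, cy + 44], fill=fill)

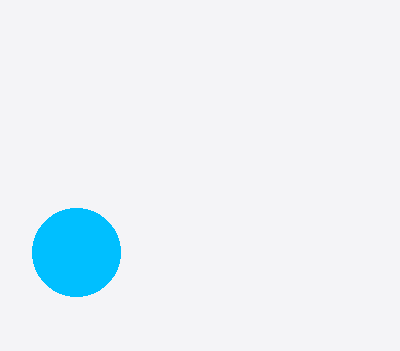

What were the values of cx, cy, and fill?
cx = 76, cy = 252, fill = 'deepskyblue'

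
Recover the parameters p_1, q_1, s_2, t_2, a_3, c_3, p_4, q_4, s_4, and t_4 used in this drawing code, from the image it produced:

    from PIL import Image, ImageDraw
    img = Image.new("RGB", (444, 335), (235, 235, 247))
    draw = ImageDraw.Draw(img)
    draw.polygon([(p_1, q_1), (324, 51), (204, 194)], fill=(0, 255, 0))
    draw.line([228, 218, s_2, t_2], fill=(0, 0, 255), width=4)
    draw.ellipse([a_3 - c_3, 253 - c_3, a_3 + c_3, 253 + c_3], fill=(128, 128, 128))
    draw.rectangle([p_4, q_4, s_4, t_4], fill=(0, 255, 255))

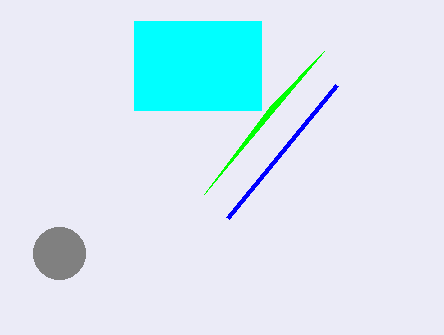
p_1 = 271, q_1 = 105, s_2 = 337, t_2 = 85, a_3 = 59, c_3 = 26, p_4 = 134, q_4 = 21, s_4 = 261, t_4 = 110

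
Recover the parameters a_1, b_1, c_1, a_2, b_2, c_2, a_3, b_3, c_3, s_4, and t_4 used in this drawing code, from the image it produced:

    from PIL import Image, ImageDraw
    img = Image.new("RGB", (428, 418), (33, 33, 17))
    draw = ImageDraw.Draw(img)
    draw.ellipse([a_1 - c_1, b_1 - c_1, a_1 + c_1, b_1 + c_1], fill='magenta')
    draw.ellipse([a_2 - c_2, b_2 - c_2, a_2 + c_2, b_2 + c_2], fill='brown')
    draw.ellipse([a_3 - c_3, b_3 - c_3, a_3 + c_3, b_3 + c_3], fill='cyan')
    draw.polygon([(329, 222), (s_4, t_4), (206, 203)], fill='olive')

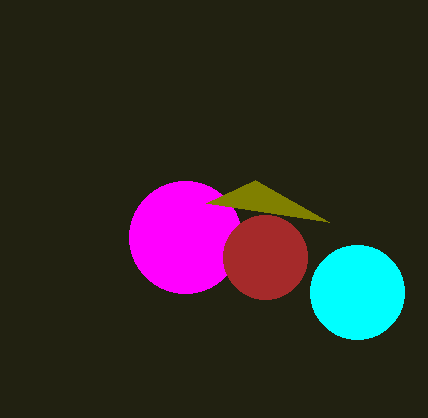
a_1 = 185
b_1 = 237
c_1 = 56
a_2 = 265
b_2 = 257
c_2 = 42
a_3 = 357
b_3 = 292
c_3 = 47
s_4 = 255
t_4 = 180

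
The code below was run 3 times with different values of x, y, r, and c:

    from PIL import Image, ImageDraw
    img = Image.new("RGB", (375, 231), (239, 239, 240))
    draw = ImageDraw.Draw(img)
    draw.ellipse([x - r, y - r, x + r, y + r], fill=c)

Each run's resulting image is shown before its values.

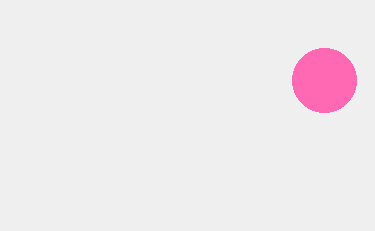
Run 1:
x = 324; y = 80; r = 32; c = 'hotpink'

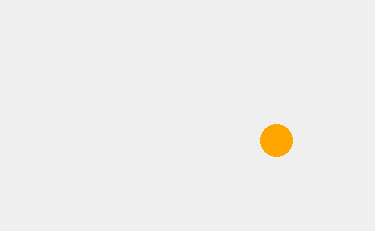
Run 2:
x = 276
y = 140
r = 16
c = 'orange'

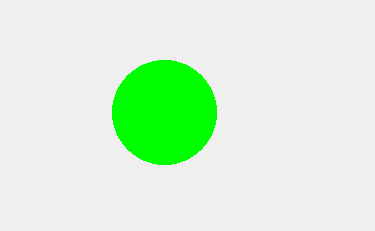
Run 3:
x = 164; y = 112; r = 52; c = 'lime'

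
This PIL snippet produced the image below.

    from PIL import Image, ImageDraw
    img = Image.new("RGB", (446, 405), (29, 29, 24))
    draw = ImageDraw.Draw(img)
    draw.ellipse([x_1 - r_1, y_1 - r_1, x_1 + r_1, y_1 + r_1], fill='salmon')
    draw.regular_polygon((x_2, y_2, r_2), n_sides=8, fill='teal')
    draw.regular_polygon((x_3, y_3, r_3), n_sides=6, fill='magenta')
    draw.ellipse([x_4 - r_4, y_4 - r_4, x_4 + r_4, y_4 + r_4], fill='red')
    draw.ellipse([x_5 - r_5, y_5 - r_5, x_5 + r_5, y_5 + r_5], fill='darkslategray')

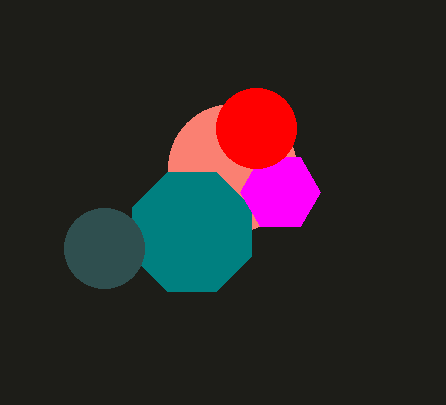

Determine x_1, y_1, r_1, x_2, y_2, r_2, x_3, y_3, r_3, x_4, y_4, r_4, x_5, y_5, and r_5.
x_1 = 232, y_1 = 168, r_1 = 64, x_2 = 192, y_2 = 232, r_2 = 64, x_3 = 280, y_3 = 192, r_3 = 40, x_4 = 256, y_4 = 128, r_4 = 40, x_5 = 104, y_5 = 248, r_5 = 40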